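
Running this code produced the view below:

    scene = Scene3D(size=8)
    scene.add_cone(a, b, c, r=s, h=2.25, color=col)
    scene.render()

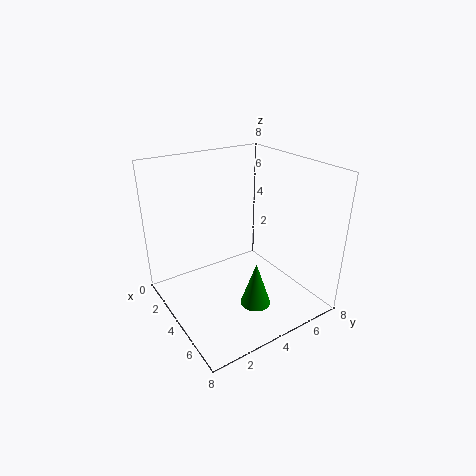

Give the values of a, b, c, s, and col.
a = 6.75, b = 3.25, c = 1.75, s = 0.75, col = 'green'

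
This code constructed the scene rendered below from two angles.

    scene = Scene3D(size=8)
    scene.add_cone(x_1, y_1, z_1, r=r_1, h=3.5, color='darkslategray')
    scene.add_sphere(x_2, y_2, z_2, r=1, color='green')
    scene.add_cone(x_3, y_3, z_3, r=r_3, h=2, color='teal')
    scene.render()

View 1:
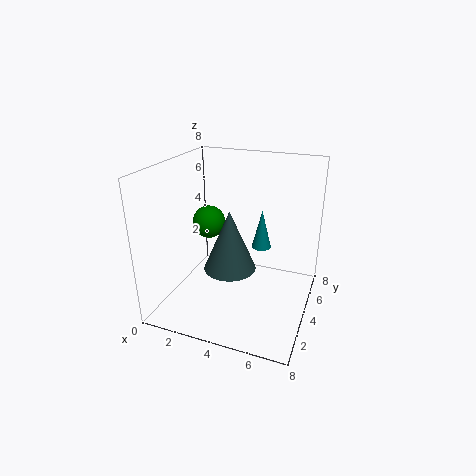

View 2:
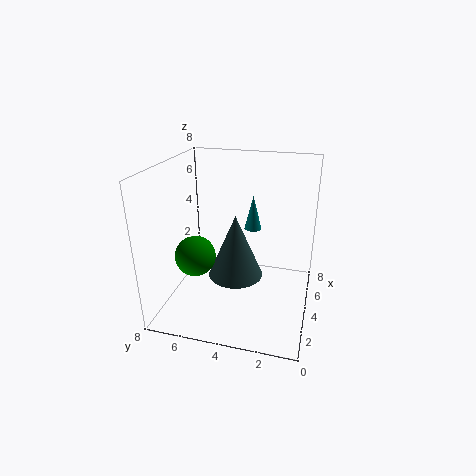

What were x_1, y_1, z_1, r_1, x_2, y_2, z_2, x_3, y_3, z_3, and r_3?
x_1 = 3.5; y_1 = 4; z_1 = 2; r_1 = 1.5; x_2 = 1.5; y_2 = 5.5; z_2 = 4; x_3 = 5.5; y_3 = 3.5; z_3 = 4; r_3 = 0.5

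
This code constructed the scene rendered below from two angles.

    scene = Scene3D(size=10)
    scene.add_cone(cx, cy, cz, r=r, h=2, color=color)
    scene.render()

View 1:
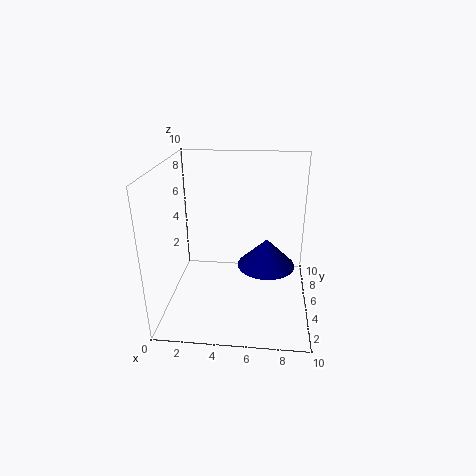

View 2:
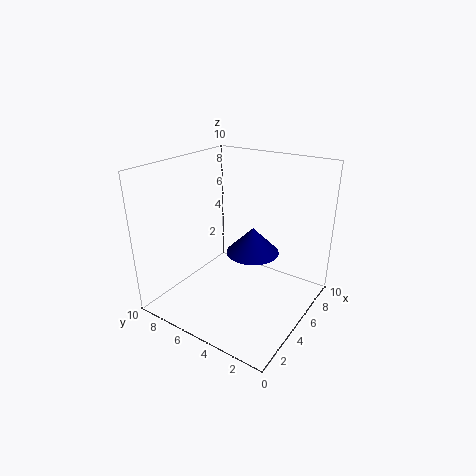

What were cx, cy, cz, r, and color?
cx = 7, cy = 5, cz = 3, r = 2, color = 'navy'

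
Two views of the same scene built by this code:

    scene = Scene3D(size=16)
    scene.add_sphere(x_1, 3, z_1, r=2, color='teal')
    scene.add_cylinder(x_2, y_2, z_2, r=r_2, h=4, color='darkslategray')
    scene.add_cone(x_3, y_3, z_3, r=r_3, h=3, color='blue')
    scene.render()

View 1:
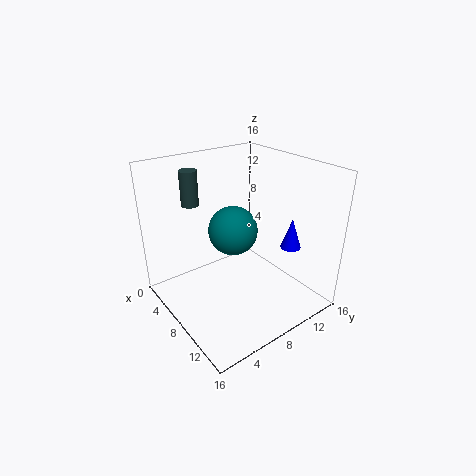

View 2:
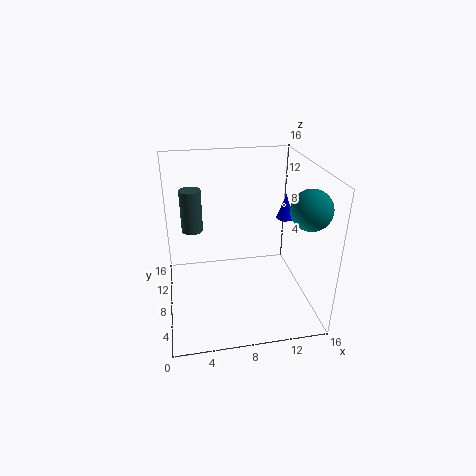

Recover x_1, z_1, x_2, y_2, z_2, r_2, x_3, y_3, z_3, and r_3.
x_1 = 14, z_1 = 13, x_2 = 3, y_2 = 5, z_2 = 11, r_2 = 1, x_3 = 14, y_3 = 10, z_3 = 9, r_3 = 1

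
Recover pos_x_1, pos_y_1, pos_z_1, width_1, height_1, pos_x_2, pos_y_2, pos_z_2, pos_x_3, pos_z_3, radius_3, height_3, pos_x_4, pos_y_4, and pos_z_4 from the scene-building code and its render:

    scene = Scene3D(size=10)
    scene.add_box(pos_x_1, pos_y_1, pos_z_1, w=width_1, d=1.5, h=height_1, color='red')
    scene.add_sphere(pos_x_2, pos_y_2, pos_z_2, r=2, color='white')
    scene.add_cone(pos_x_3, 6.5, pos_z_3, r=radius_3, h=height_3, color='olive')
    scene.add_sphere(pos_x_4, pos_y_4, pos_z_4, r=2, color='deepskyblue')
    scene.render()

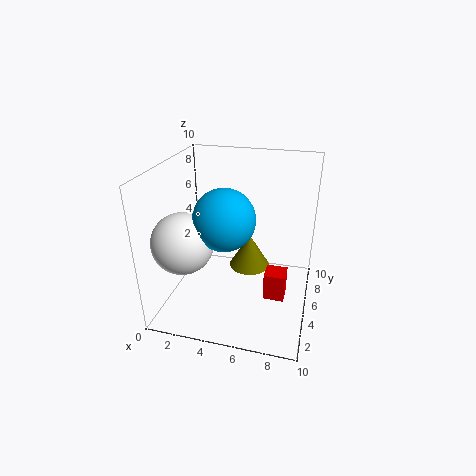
pos_x_1 = 7; pos_y_1 = 4.5; pos_z_1 = 0.5; width_1 = 1.5; height_1 = 2; pos_x_2 = 2; pos_y_2 = 2.5; pos_z_2 = 5.5; pos_x_3 = 5.5; pos_z_3 = 2; radius_3 = 1.5; height_3 = 2.5; pos_x_4 = 4.5; pos_y_4 = 3.5; pos_z_4 = 7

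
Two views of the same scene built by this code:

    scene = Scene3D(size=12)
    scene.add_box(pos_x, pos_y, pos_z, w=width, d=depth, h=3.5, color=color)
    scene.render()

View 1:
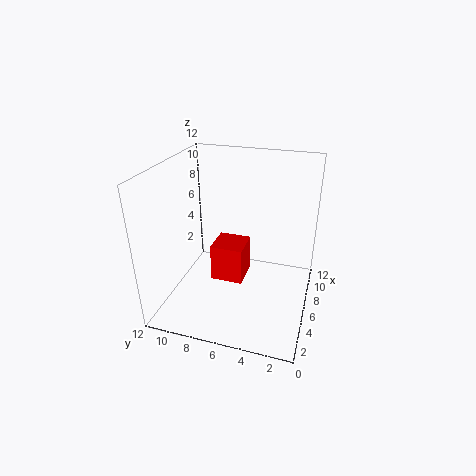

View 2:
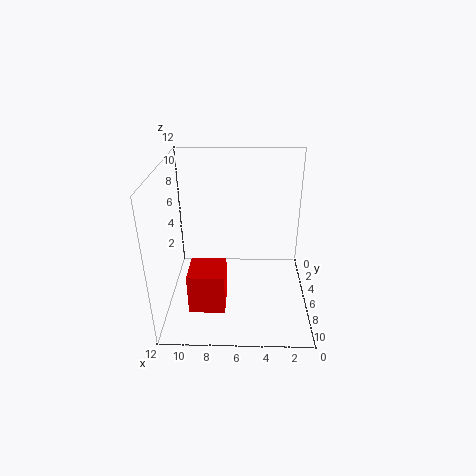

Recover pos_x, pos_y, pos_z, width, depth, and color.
pos_x = 7, pos_y = 6, pos_z = 0.5, width = 3, depth = 3, color = 'red'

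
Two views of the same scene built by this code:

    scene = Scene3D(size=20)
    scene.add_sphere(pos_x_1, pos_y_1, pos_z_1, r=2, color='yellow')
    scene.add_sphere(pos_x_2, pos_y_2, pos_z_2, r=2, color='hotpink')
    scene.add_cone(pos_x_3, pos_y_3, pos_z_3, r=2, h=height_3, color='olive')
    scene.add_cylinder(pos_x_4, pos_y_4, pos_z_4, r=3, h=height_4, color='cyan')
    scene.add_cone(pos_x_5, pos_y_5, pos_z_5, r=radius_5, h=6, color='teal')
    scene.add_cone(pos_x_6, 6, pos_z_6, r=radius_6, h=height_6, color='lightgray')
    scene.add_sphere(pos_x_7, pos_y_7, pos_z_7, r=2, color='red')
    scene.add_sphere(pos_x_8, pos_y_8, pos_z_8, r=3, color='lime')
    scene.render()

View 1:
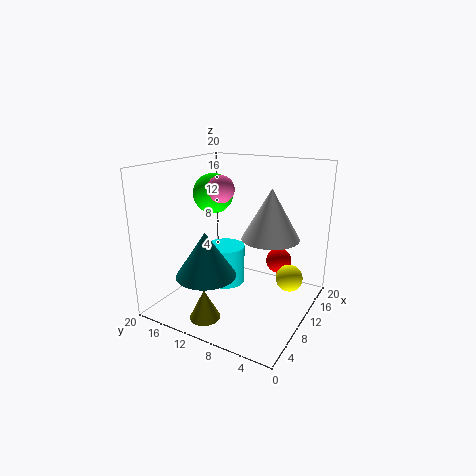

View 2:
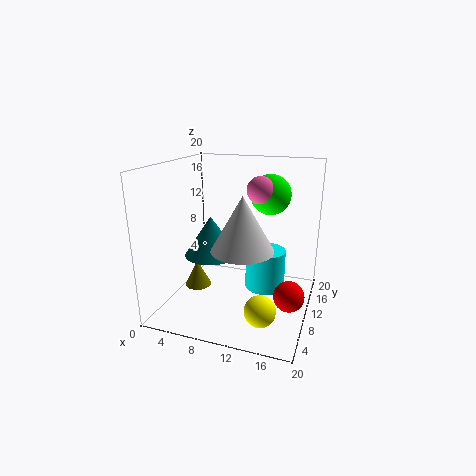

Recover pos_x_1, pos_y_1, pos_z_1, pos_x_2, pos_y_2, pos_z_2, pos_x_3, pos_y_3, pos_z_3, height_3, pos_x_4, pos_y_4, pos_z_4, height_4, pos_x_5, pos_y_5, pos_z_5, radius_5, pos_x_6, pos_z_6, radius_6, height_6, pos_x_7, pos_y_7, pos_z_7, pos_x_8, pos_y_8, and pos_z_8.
pos_x_1 = 15, pos_y_1 = 4, pos_z_1 = 3, pos_x_2 = 12, pos_y_2 = 14, pos_z_2 = 16, pos_x_3 = 3, pos_y_3 = 11, pos_z_3 = 1, height_3 = 4, pos_x_4 = 13, pos_y_4 = 14, pos_z_4 = 1, height_4 = 6, pos_x_5 = 5, pos_y_5 = 12, pos_z_5 = 6, radius_5 = 4, pos_x_6 = 12, pos_z_6 = 10, radius_6 = 4, height_6 = 7, pos_x_7 = 18, pos_y_7 = 7, pos_z_7 = 4, pos_x_8 = 13, pos_y_8 = 16, pos_z_8 = 15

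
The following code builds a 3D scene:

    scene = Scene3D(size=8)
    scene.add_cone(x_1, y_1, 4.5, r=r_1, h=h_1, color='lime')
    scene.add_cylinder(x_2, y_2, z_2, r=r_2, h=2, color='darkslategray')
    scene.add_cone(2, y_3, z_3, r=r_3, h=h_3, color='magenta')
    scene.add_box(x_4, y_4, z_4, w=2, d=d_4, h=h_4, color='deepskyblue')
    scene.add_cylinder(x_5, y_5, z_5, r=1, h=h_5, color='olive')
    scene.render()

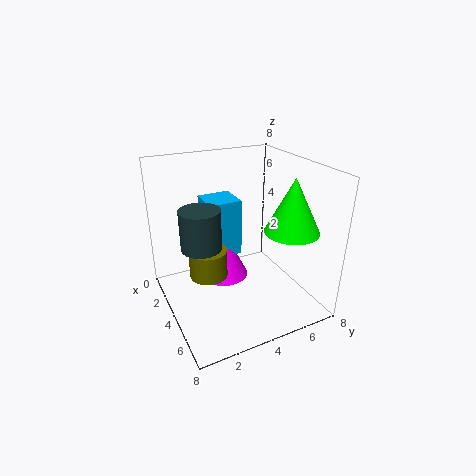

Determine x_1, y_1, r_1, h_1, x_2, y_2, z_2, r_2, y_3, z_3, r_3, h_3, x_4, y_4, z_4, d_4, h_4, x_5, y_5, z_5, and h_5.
x_1 = 5.5, y_1 = 6.5, r_1 = 1.5, h_1 = 3, x_2 = 5, y_2 = 1.5, z_2 = 4.5, r_2 = 1, y_3 = 4, z_3 = 0.5, r_3 = 1.5, h_3 = 3, x_4 = 0.5, y_4 = 3, z_4 = 2, d_4 = 2, h_4 = 3.5, x_5 = 4.5, y_5 = 2, z_5 = 2.5, h_5 = 1.5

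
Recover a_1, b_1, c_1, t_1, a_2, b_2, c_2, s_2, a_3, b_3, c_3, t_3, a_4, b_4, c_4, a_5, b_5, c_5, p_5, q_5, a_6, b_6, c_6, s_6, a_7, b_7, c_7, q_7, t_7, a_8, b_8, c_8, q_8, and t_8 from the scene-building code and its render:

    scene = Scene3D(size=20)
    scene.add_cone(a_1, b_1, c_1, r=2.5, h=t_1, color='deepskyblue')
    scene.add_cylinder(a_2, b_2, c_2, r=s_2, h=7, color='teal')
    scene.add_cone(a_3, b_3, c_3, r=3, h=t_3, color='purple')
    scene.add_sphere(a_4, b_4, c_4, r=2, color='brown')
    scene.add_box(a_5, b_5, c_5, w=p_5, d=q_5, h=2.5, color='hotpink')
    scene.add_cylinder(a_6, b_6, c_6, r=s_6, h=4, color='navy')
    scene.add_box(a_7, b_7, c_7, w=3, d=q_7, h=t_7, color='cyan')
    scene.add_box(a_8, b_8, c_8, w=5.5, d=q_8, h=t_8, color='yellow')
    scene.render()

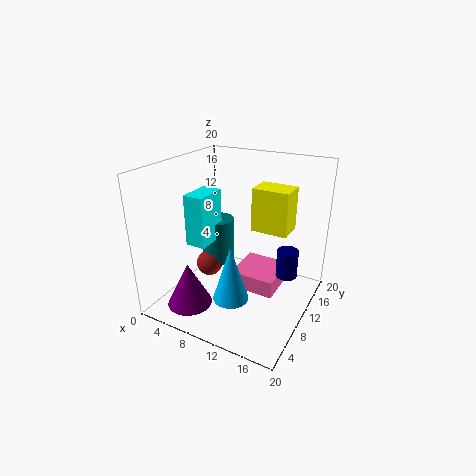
a_1 = 10.5
b_1 = 7
c_1 = 2
t_1 = 8
a_2 = 4.5
b_2 = 13.5
c_2 = 3.5
s_2 = 2.5
a_3 = 6
b_3 = 3.5
c_3 = 2
t_3 = 6
a_4 = 4
b_4 = 11.5
c_4 = 3.5
a_5 = 9
b_5 = 9.5
c_5 = 2
p_5 = 6.5
q_5 = 6.5
a_6 = 16.5
b_6 = 12.5
c_6 = 4.5
s_6 = 1.5
a_7 = 2.5
b_7 = 8
c_7 = 8
q_7 = 5
t_7 = 7.5
a_8 = 10
b_8 = 14
c_8 = 9.5
q_8 = 4
t_8 = 6.5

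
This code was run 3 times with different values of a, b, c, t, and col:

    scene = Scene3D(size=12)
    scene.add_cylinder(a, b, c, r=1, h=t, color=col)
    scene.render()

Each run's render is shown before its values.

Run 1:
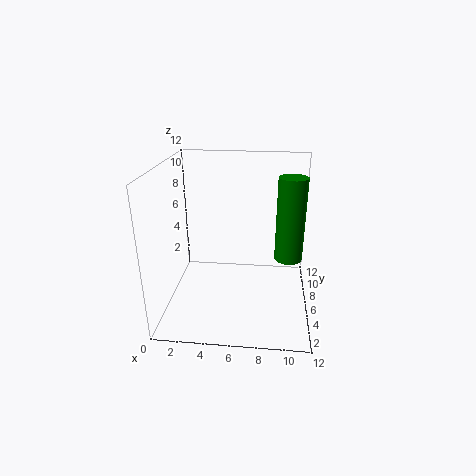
a = 10, b = 3, c = 6, t = 6, col = 'green'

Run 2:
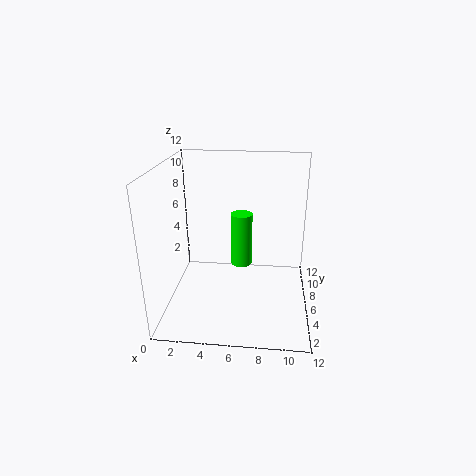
a = 6, b = 9, c = 2, t = 5, col = 'lime'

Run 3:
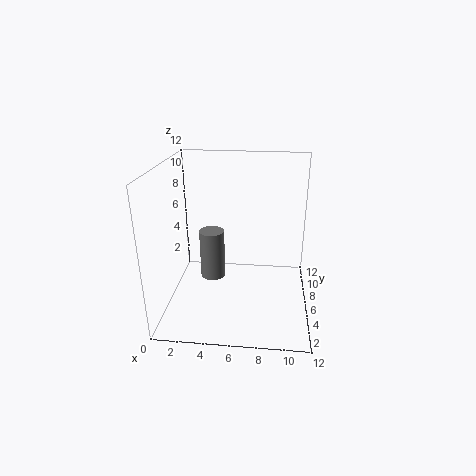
a = 4, b = 5, c = 3, t = 4, col = 'gray'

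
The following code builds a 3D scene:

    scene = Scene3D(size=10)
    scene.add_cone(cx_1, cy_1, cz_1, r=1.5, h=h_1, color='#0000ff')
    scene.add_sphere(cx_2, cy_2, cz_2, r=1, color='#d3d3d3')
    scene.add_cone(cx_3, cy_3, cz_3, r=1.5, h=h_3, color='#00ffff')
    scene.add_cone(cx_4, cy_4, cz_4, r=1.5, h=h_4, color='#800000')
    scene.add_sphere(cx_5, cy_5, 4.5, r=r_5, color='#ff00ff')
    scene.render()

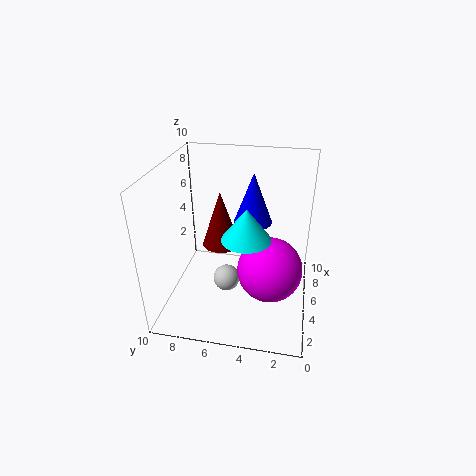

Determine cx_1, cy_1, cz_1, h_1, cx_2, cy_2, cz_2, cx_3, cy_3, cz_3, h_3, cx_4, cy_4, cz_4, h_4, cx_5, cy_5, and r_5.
cx_1 = 8.5
cy_1 = 4.5
cz_1 = 4.5
h_1 = 4
cx_2 = 5.5
cy_2 = 6
cz_2 = 1
cx_3 = 2.5
cy_3 = 4
cz_3 = 6.5
h_3 = 2
cx_4 = 8
cy_4 = 7
cz_4 = 2.5
h_4 = 4.5
cx_5 = 2.5
cy_5 = 2.5
r_5 = 2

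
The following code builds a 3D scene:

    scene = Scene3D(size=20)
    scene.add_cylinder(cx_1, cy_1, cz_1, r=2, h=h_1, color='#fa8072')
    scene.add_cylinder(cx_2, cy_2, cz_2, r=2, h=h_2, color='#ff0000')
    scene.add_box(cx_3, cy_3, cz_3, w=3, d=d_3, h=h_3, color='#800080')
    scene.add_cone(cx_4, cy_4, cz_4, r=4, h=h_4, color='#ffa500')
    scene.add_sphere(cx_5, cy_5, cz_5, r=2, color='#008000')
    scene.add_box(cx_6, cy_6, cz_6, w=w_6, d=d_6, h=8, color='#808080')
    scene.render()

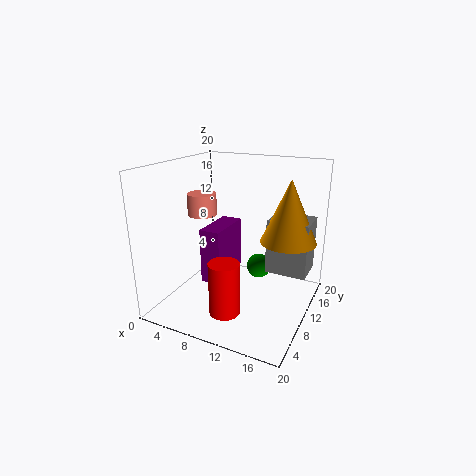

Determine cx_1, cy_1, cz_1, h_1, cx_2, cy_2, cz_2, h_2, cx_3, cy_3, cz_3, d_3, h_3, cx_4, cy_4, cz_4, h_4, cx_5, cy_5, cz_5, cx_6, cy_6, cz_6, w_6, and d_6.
cx_1 = 5, cy_1 = 9, cz_1 = 13, h_1 = 3, cx_2 = 11, cy_2 = 4, cz_2 = 2, h_2 = 7, cx_3 = 5, cy_3 = 8, cz_3 = 3, d_3 = 7, h_3 = 8, cx_4 = 16, cy_4 = 14, cz_4 = 9, h_4 = 9, cx_5 = 10, cy_5 = 18, cz_5 = 2, cx_6 = 13, cy_6 = 13, cz_6 = 4, w_6 = 6, d_6 = 5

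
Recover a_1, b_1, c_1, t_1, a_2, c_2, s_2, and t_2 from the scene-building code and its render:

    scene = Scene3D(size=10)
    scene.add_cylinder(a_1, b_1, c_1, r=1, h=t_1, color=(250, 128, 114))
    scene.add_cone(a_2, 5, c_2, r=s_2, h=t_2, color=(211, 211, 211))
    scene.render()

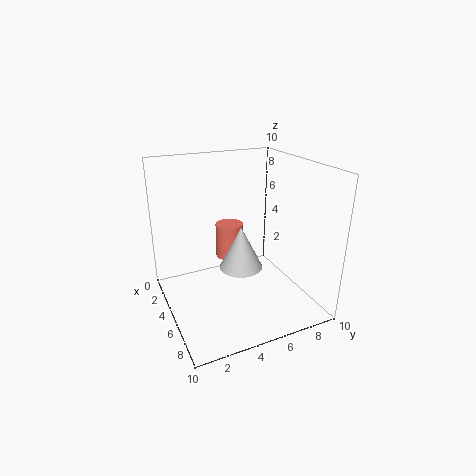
a_1 = 3.5
b_1 = 5
c_1 = 3
t_1 = 2.5
a_2 = 5.5
c_2 = 3
s_2 = 1.5
t_2 = 3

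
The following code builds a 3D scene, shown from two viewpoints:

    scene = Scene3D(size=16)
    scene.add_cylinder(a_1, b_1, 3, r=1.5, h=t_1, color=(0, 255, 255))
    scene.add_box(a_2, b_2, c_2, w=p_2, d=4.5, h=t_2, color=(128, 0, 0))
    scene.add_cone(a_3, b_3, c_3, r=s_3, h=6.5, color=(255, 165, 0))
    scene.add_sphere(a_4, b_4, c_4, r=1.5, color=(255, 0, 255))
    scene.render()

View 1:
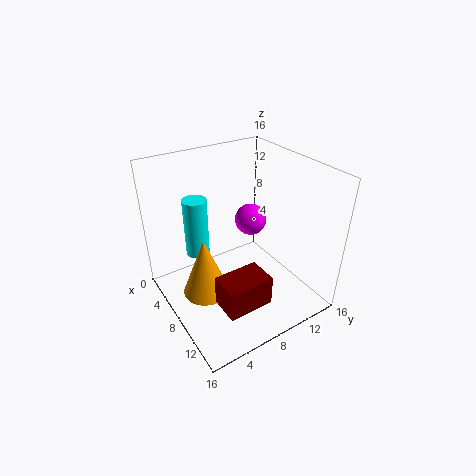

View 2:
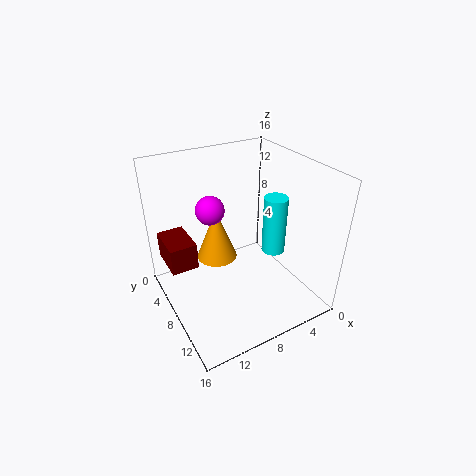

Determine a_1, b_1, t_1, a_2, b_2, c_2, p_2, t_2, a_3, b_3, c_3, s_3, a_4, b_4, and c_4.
a_1 = 1.5; b_1 = 6; t_1 = 7.5; a_2 = 12.5; b_2 = 2.5; c_2 = 5; p_2 = 3; t_2 = 3; a_3 = 8.5; b_3 = 3.5; c_3 = 3; s_3 = 2.5; a_4 = 11; b_4 = 7.5; c_4 = 12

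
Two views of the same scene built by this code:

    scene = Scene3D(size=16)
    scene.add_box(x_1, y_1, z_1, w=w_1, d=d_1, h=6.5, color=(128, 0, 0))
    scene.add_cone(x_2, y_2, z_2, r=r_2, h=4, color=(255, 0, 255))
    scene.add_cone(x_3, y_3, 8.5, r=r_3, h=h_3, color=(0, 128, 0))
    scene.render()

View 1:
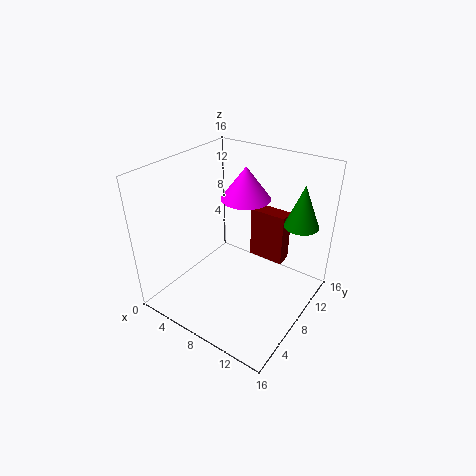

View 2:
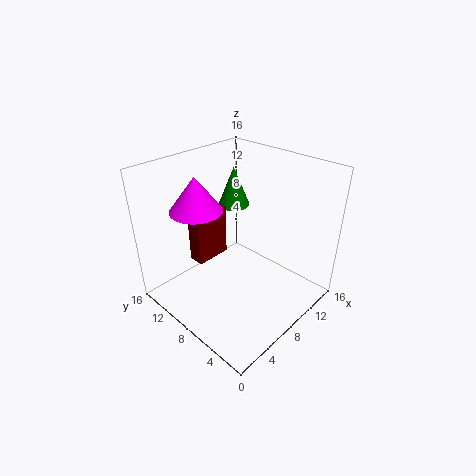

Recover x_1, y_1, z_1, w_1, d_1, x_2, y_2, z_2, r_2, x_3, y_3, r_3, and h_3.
x_1 = 6.5
y_1 = 13
z_1 = 2.5
w_1 = 4.5
d_1 = 2
x_2 = 6
y_2 = 12.5
z_2 = 10.5
r_2 = 3
x_3 = 13
y_3 = 13.5
r_3 = 2
h_3 = 5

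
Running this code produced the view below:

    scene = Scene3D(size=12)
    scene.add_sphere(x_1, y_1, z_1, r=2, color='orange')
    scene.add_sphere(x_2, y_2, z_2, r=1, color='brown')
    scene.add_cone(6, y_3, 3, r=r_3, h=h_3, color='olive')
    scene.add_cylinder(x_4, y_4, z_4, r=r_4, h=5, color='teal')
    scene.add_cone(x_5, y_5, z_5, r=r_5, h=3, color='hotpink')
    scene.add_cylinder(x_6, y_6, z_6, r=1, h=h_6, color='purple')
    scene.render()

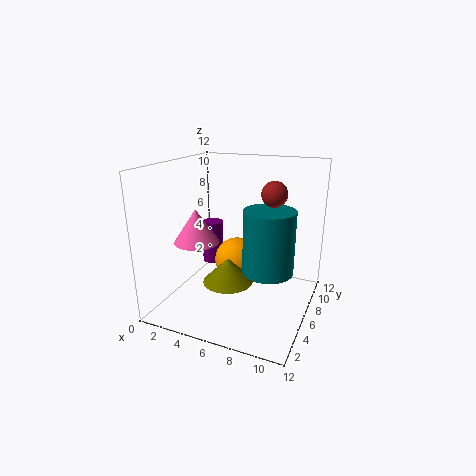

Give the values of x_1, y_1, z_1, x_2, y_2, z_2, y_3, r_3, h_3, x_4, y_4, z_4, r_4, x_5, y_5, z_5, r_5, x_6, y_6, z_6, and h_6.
x_1 = 5; y_1 = 8; z_1 = 3; x_2 = 9; y_2 = 6; z_2 = 10; y_3 = 4; r_3 = 2; h_3 = 2; x_4 = 9; y_4 = 5; z_4 = 4; r_4 = 2; x_5 = 2; y_5 = 6; z_5 = 5; r_5 = 2; x_6 = 2; y_6 = 9; z_6 = 2; h_6 = 4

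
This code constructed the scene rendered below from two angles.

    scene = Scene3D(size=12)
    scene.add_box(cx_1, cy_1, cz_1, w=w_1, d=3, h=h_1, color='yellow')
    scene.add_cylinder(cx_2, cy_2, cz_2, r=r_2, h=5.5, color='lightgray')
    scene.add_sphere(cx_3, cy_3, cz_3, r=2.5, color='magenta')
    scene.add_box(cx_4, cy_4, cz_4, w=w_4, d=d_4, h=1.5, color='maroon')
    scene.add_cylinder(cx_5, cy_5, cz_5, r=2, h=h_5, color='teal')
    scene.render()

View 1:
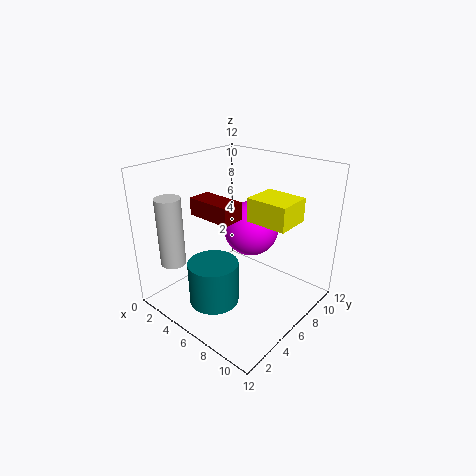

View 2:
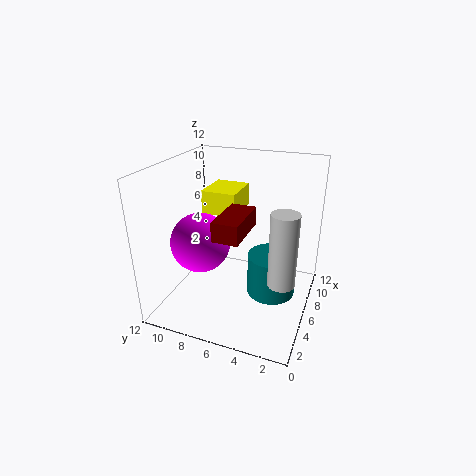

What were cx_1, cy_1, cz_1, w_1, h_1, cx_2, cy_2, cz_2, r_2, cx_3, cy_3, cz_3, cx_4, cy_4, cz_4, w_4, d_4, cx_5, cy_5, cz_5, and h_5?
cx_1 = 6.5; cy_1 = 6.5; cz_1 = 7.5; w_1 = 3.5; h_1 = 2; cx_2 = 3; cy_2 = 1.5; cz_2 = 4.5; r_2 = 1; cx_3 = 5; cy_3 = 9; cz_3 = 5.5; cx_4 = 2; cy_4 = 4.5; cz_4 = 7.5; w_4 = 4; d_4 = 2; cx_5 = 6; cy_5 = 3; cz_5 = 1.5; h_5 = 3.5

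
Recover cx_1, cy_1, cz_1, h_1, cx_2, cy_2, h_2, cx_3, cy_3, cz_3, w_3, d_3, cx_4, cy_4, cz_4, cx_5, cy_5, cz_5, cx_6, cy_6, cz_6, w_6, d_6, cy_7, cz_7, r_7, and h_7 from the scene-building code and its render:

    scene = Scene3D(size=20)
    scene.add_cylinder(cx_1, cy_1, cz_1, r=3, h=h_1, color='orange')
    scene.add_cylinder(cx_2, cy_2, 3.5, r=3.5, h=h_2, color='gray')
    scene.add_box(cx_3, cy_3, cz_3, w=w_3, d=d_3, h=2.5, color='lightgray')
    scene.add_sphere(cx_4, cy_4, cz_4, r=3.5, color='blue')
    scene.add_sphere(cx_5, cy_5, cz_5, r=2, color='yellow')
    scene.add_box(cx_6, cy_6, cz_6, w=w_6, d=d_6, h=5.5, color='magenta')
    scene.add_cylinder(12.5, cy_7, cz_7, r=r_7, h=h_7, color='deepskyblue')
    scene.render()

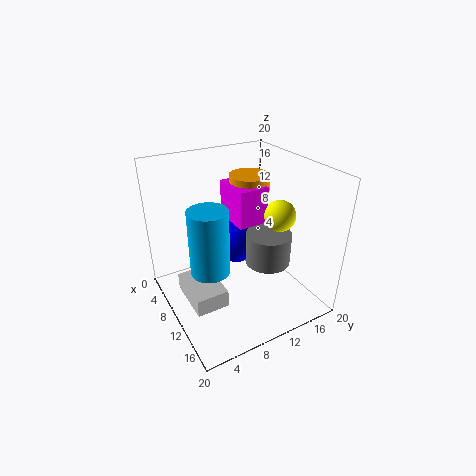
cx_1 = 5.5; cy_1 = 14.5; cz_1 = 13.5; h_1 = 3.5; cx_2 = 9; cy_2 = 16; h_2 = 5; cx_3 = 6.5; cy_3 = 2; cz_3 = 2; w_3 = 7; d_3 = 4.5; cx_4 = 3.5; cy_4 = 13.5; cz_4 = 5; cx_5 = 14.5; cy_5 = 13.5; cz_5 = 14.5; cx_6 = 3; cy_6 = 11; cz_6 = 10.5; w_6 = 6; d_6 = 4.5; cy_7 = 4.5; cz_7 = 8; r_7 = 2.5; h_7 = 8.5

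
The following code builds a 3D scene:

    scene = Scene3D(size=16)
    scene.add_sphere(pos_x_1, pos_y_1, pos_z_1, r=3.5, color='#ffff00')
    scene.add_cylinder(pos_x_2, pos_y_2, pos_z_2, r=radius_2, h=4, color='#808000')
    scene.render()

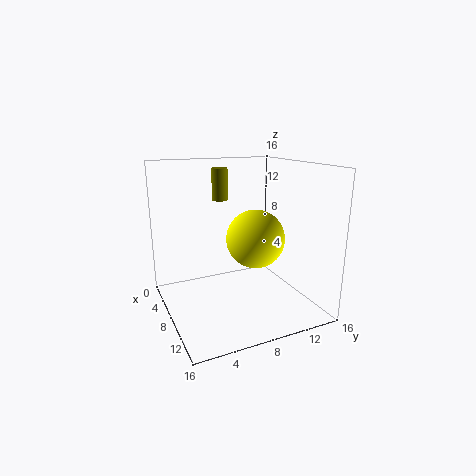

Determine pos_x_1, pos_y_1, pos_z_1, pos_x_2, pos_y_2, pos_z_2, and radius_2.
pos_x_1 = 6.5, pos_y_1 = 11, pos_z_1 = 7, pos_x_2 = 1.5, pos_y_2 = 8.5, pos_z_2 = 11, radius_2 = 1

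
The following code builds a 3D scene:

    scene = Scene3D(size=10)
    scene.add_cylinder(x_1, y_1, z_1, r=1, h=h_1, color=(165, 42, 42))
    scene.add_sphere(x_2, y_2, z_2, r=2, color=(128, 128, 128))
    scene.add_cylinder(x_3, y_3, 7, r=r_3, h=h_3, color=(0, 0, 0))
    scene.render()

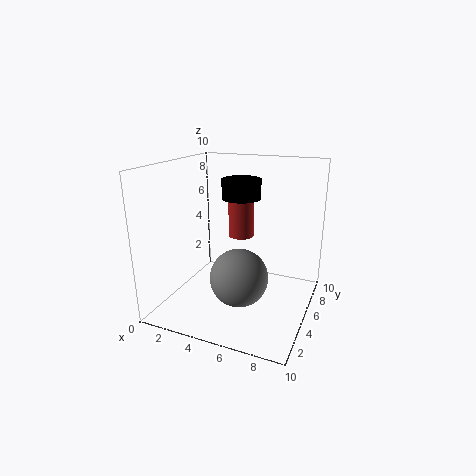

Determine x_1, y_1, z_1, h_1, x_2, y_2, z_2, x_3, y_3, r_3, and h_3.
x_1 = 4
y_1 = 8
z_1 = 4
h_1 = 4
x_2 = 5.5
y_2 = 4
z_2 = 2.5
x_3 = 4
y_3 = 8
r_3 = 1.5
h_3 = 1.5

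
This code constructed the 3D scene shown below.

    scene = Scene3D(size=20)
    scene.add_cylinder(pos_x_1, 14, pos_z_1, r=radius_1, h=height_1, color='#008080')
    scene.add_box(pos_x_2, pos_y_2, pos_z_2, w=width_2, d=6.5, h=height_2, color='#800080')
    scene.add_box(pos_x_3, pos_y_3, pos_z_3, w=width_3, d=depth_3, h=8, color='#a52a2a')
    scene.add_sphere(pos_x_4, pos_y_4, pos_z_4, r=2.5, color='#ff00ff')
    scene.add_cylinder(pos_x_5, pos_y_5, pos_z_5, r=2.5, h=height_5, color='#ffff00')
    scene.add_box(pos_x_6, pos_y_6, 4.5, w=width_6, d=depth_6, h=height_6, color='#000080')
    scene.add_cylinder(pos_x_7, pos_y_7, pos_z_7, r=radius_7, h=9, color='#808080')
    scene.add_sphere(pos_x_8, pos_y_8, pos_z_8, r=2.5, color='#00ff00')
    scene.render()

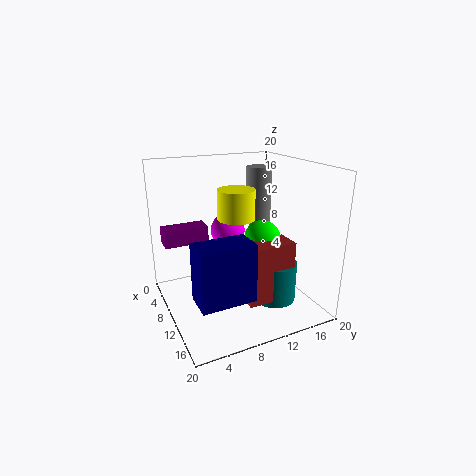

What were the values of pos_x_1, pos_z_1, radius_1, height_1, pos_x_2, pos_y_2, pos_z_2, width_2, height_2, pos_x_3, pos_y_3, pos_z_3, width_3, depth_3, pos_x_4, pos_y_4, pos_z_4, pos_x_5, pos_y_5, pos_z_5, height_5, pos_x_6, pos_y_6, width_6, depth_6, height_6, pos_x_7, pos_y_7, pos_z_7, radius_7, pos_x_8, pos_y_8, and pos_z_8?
pos_x_1 = 13.5
pos_z_1 = 1.5
radius_1 = 3
height_1 = 5.5
pos_x_2 = 2
pos_y_2 = 1
pos_z_2 = 8
width_2 = 3
height_2 = 2.5
pos_x_3 = 12.5
pos_y_3 = 9
pos_z_3 = 2.5
width_3 = 3.5
depth_3 = 6.5
pos_x_4 = 6.5
pos_y_4 = 10
pos_z_4 = 10
pos_x_5 = 10.5
pos_y_5 = 9.5
pos_z_5 = 13
height_5 = 4
pos_x_6 = 13.5
pos_y_6 = 2
width_6 = 4
depth_6 = 7
height_6 = 7.5
pos_x_7 = 4
pos_y_7 = 16.5
pos_z_7 = 9.5
radius_7 = 2
pos_x_8 = 11.5
pos_y_8 = 13
pos_z_8 = 10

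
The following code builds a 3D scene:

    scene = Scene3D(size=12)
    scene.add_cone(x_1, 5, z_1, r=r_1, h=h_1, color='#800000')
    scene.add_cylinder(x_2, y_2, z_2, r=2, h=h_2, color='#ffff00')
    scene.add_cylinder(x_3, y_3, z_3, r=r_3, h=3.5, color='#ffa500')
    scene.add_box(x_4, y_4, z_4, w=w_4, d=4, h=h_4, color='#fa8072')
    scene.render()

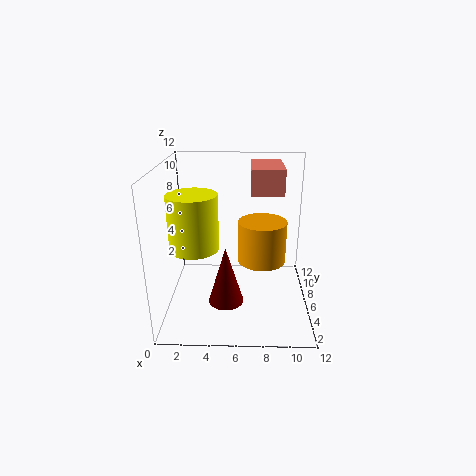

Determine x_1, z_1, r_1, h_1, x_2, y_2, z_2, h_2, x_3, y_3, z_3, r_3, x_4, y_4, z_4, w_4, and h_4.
x_1 = 5, z_1 = 0.5, r_1 = 1.5, h_1 = 5, x_2 = 2.5, y_2 = 5, z_2 = 5.5, h_2 = 4.5, x_3 = 8, y_3 = 6, z_3 = 4, r_3 = 2, x_4 = 7, y_4 = 4.5, z_4 = 10, w_4 = 2.5, h_4 = 2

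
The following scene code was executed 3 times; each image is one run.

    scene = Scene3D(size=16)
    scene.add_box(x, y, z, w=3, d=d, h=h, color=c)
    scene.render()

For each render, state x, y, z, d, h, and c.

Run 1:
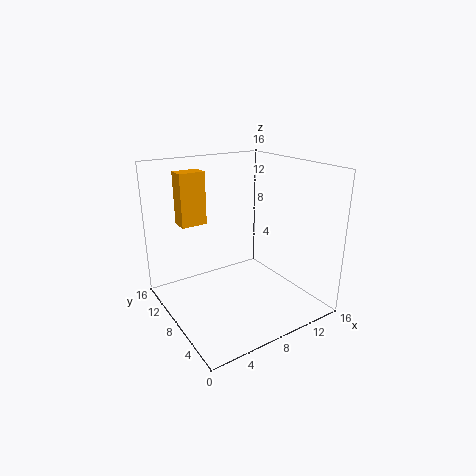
x = 3, y = 11.5, z = 9, d = 2, h = 6, c = 'orange'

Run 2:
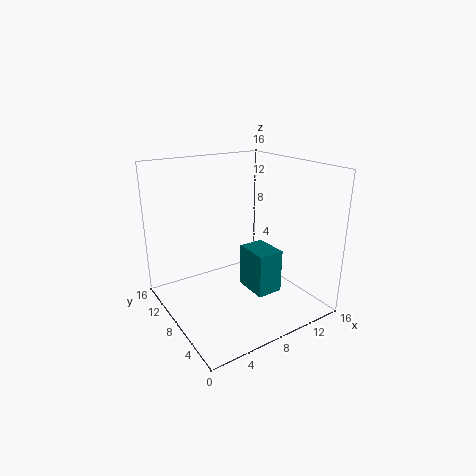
x = 9, y = 5, z = 1.5, d = 4, h = 5, c = 'teal'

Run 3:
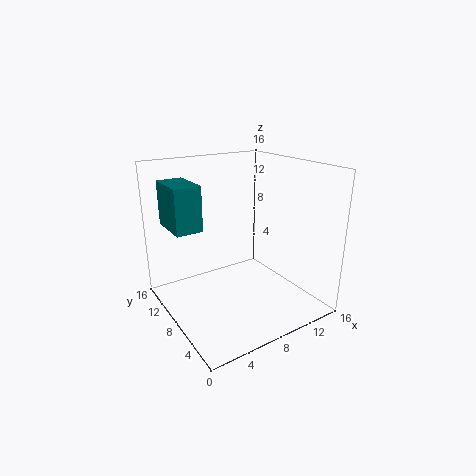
x = 1.5, y = 9.5, z = 9, d = 5, h = 5, c = 'teal'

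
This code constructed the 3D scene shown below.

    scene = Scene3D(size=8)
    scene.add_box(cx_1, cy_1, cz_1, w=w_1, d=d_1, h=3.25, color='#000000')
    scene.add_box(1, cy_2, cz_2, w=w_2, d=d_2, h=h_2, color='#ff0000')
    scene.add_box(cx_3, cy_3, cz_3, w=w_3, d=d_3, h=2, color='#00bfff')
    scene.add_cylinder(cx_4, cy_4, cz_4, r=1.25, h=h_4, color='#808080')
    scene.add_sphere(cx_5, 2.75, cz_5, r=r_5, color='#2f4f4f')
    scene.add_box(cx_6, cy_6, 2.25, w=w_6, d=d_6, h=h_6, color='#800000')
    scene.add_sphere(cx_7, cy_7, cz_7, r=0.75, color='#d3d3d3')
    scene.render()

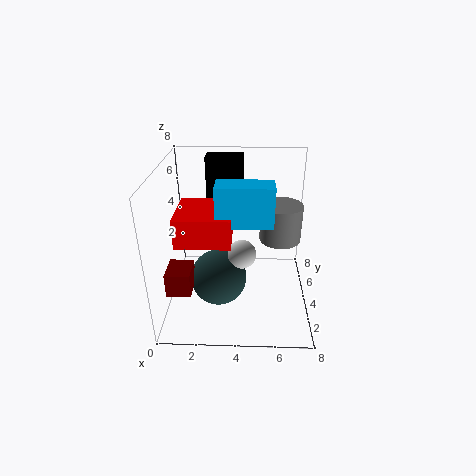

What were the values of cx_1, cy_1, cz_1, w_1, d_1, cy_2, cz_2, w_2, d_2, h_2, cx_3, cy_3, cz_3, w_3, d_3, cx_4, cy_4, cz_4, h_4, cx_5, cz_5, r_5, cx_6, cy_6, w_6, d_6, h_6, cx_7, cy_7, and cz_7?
cx_1 = 2; cy_1 = 6.5; cz_1 = 4.5; w_1 = 2.25; d_1 = 1.25; cy_2 = 1.5; cz_2 = 4.75; w_2 = 2.75; d_2 = 2.75; h_2 = 1.5; cx_3 = 3; cy_3 = 1.75; cz_3 = 5.75; w_3 = 2.75; d_3 = 1.25; cx_4 = 6.5; cy_4 = 5.75; cz_4 = 3; h_4 = 2.25; cx_5 = 3; cz_5 = 2.25; r_5 = 1.5; cx_6 = 0.5; cy_6 = 1; w_6 = 1.25; d_6 = 1.5; h_6 = 1.25; cx_7 = 4.25; cy_7 = 2.75; cz_7 = 3.75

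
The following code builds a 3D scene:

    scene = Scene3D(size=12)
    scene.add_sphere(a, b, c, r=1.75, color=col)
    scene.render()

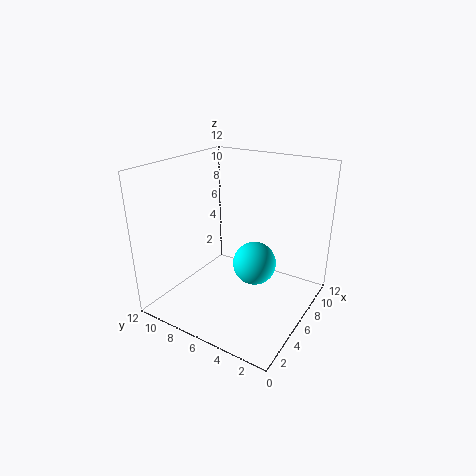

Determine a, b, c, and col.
a = 5.75
b = 4.25
c = 4.25
col = 'cyan'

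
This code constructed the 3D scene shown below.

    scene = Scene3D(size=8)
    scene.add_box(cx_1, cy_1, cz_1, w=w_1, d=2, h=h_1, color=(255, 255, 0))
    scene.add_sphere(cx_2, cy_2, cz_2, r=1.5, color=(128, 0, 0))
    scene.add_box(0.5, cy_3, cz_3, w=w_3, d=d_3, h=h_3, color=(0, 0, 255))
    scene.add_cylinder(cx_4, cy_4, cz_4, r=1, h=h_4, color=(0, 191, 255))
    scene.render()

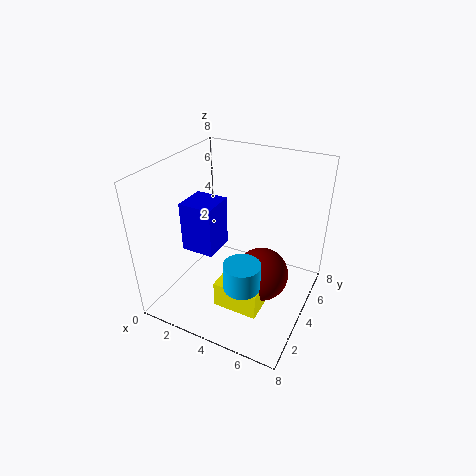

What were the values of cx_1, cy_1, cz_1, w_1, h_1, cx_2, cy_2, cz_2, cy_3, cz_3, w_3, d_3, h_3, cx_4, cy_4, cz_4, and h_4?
cx_1 = 3.5; cy_1 = 2; cz_1 = 0.5; w_1 = 2.5; h_1 = 1.5; cx_2 = 5.5; cy_2 = 4; cz_2 = 2; cy_3 = 3.5; cz_3 = 2.5; w_3 = 2; d_3 = 2; h_3 = 3; cx_4 = 5; cy_4 = 2.5; cz_4 = 2; h_4 = 1.5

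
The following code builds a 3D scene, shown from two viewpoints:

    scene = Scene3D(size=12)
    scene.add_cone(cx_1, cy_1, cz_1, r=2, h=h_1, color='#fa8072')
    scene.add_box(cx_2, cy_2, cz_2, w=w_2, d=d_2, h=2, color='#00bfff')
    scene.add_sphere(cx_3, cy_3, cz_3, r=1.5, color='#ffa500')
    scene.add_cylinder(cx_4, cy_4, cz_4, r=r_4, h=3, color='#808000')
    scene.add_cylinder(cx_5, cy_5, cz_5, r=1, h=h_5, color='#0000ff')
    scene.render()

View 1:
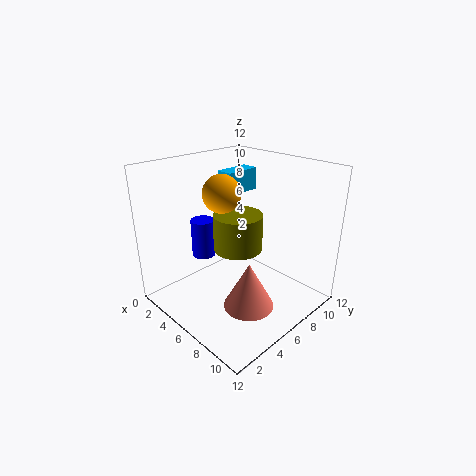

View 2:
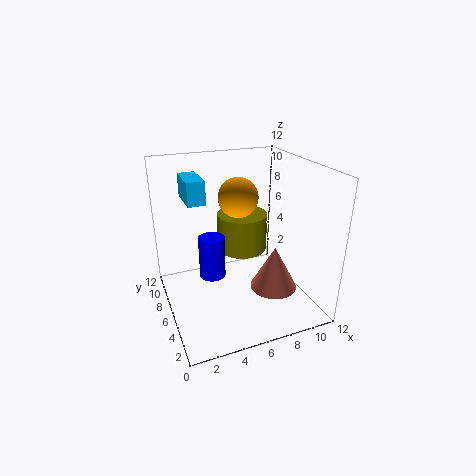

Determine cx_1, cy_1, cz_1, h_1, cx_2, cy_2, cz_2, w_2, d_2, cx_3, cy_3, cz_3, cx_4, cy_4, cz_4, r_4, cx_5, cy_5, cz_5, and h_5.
cx_1 = 8.75; cy_1 = 4.5; cz_1 = 1.5; h_1 = 3.75; cx_2 = 2.25; cy_2 = 7.25; cz_2 = 8.75; w_2 = 1.5; d_2 = 3.25; cx_3 = 5.5; cy_3 = 4.75; cz_3 = 10; cx_4 = 6.25; cy_4 = 5.75; cz_4 = 5.25; r_4 = 2; cx_5 = 3.25; cy_5 = 4.5; cz_5 = 4; h_5 = 3.25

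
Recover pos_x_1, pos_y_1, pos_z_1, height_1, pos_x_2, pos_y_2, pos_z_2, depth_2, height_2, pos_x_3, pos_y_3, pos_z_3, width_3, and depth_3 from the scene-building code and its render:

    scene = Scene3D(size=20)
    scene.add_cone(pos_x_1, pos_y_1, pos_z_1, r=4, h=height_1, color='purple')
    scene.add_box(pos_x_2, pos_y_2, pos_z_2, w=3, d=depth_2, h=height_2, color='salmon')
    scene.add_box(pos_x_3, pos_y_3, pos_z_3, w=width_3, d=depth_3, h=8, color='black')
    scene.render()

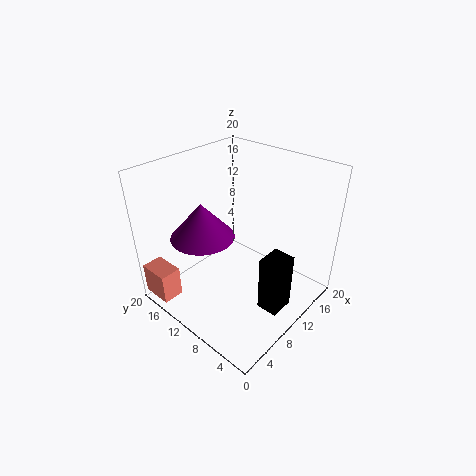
pos_x_1 = 4.5
pos_y_1 = 11
pos_z_1 = 12.5
height_1 = 4.5
pos_x_2 = 0.5
pos_y_2 = 15.5
pos_z_2 = 1
depth_2 = 4.5
height_2 = 4.5
pos_x_3 = 8.5
pos_y_3 = 2
pos_z_3 = 1.5
width_3 = 3.5
depth_3 = 3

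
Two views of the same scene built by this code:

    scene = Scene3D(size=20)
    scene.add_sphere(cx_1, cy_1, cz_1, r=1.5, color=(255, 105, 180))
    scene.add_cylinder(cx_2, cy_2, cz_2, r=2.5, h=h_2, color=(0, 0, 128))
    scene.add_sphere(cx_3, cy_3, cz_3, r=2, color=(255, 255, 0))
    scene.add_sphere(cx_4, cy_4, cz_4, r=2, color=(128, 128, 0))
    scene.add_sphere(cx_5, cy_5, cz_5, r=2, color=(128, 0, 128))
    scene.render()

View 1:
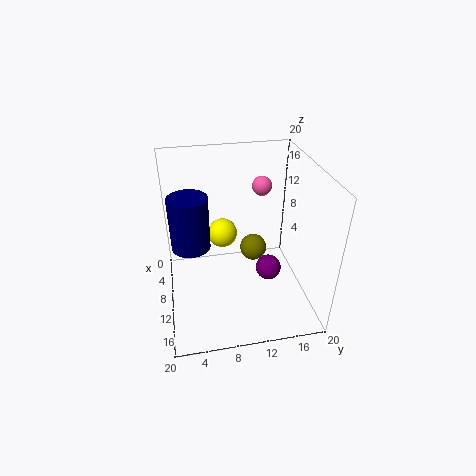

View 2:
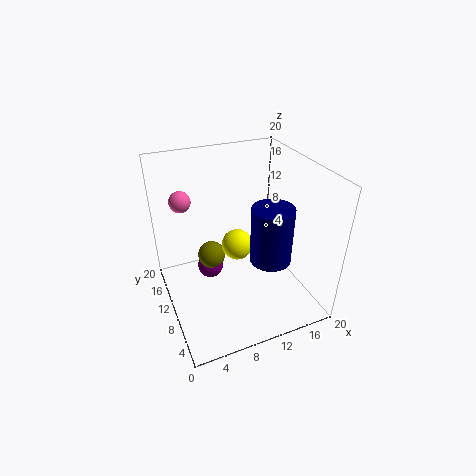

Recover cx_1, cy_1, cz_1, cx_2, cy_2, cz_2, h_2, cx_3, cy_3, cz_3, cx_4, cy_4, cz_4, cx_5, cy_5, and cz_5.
cx_1 = 3.5, cy_1 = 15, cz_1 = 14.5, cx_2 = 11.5, cy_2 = 3.5, cz_2 = 10.5, h_2 = 7, cx_3 = 9, cy_3 = 8, cz_3 = 10.5, cx_4 = 7, cy_4 = 13, cz_4 = 6, cx_5 = 7.5, cy_5 = 15.5, cz_5 = 2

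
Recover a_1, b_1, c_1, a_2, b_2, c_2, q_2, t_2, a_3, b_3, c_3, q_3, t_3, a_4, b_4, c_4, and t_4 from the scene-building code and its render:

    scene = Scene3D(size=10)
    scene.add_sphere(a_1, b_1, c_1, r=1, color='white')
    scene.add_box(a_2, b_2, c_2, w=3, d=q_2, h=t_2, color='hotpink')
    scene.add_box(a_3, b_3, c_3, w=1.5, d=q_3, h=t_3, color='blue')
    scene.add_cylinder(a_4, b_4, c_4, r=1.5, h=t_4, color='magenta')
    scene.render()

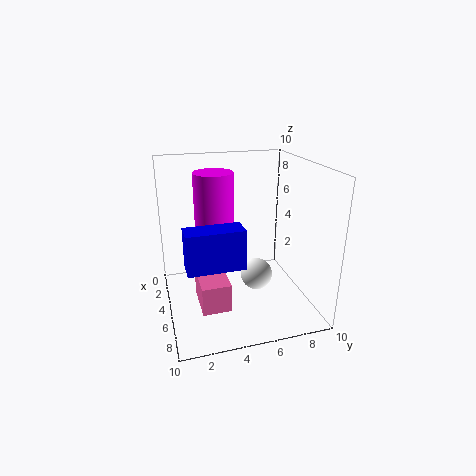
a_1 = 7.5, b_1 = 5.5, c_1 = 3.5, a_2 = 4, b_2 = 2, c_2 = 0.5, q_2 = 2, t_2 = 2, a_3 = 7, b_3 = 1, c_3 = 4.5, q_3 = 3.5, t_3 = 2.5, a_4 = 2, b_4 = 4, c_4 = 4.5, t_4 = 4.5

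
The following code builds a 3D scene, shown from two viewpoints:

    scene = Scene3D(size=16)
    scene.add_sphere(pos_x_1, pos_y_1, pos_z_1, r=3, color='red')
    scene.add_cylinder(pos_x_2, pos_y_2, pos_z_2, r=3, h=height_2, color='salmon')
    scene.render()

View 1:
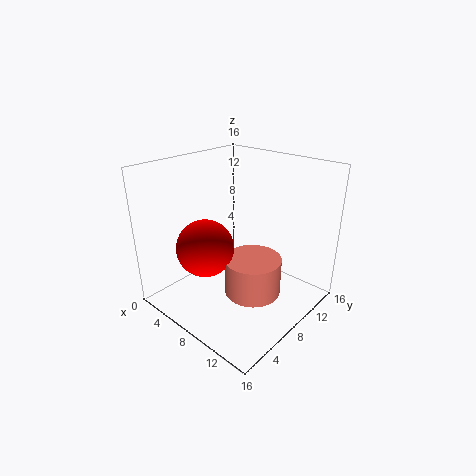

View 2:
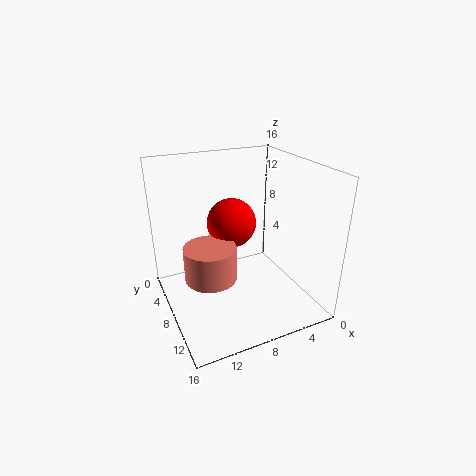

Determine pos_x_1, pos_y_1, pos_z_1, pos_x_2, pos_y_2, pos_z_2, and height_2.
pos_x_1 = 7, pos_y_1 = 4, pos_z_1 = 8, pos_x_2 = 11, pos_y_2 = 7, pos_z_2 = 3, height_2 = 4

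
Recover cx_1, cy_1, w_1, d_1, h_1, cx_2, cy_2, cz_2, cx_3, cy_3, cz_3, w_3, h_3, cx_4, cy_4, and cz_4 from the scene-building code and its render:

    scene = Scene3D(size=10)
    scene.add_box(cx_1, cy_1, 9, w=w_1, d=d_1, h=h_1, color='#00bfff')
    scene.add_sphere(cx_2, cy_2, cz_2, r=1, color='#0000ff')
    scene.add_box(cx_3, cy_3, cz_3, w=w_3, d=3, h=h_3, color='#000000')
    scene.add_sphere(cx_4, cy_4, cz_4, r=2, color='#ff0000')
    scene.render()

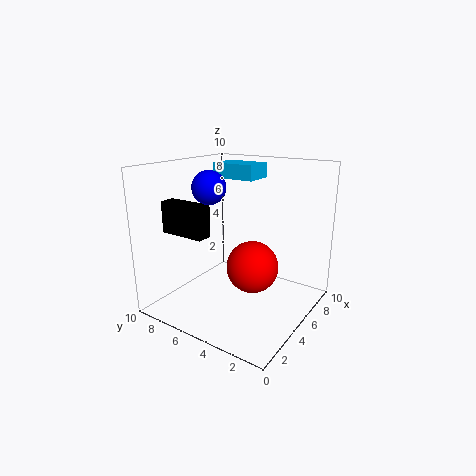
cx_1 = 5; cy_1 = 4; w_1 = 2; d_1 = 3; h_1 = 1; cx_2 = 2; cy_2 = 5; cz_2 = 9; cx_3 = 1; cy_3 = 5; cz_3 = 6; w_3 = 1; h_3 = 2; cx_4 = 7; cy_4 = 5; cz_4 = 2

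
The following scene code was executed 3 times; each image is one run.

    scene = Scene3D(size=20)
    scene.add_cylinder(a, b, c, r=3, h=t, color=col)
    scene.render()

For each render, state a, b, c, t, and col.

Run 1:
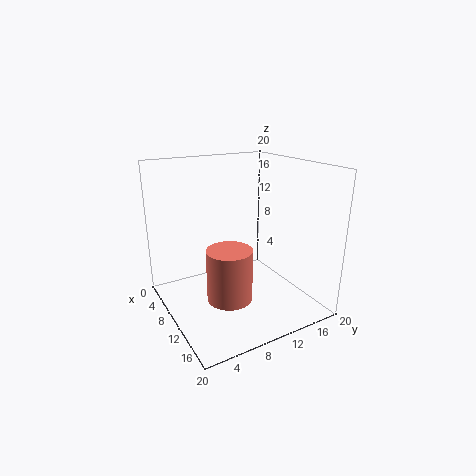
a = 13; b = 7; c = 3; t = 7; col = 'salmon'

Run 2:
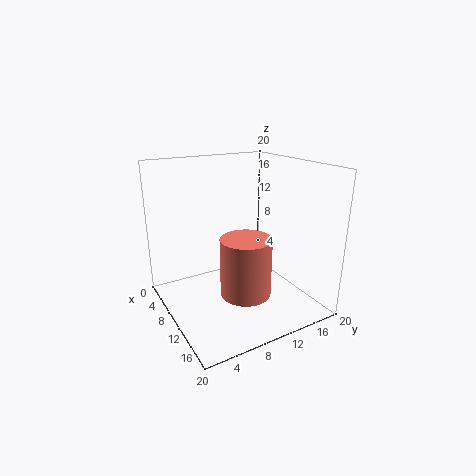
a = 17; b = 7; c = 6; t = 7; col = 'salmon'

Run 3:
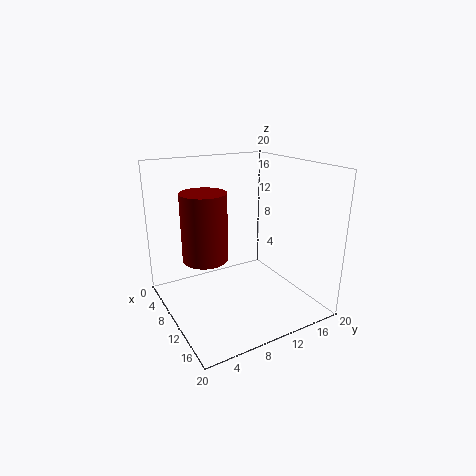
a = 10; b = 5; c = 8; t = 9; col = 'maroon'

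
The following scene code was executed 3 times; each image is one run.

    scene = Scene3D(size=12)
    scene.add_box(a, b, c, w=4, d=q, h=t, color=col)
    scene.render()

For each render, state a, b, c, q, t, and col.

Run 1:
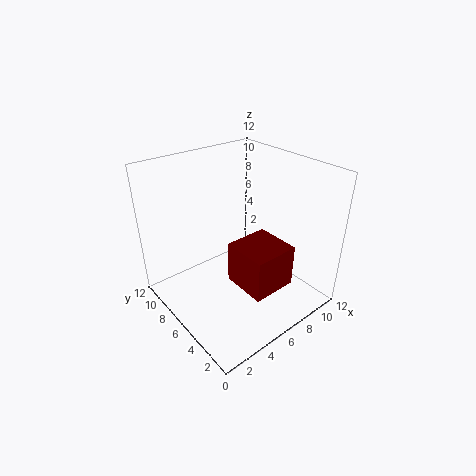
a = 5.5; b = 2.75; c = 1.5; q = 4; t = 3.75; col = 'maroon'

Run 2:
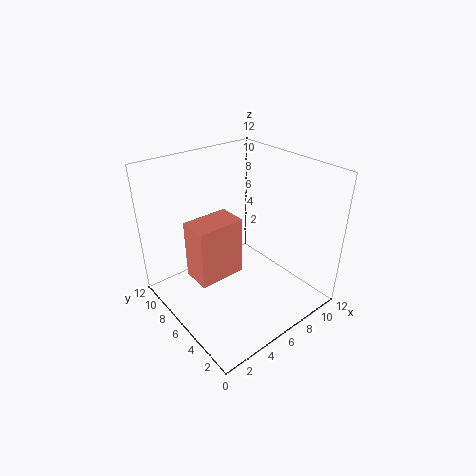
a = 2.25; b = 5.75; c = 2.75; q = 2.5; t = 5; col = 'salmon'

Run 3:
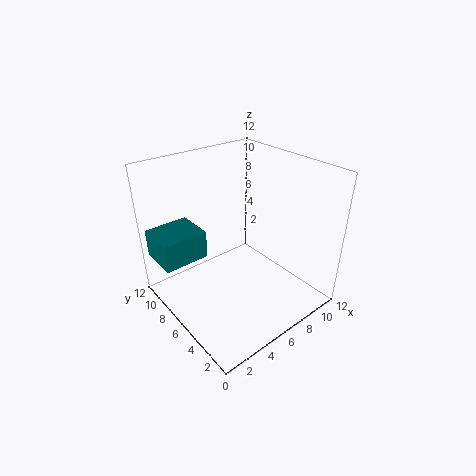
a = 0.5; b = 8.5; c = 3.5; q = 3.5; t = 2.5; col = 'teal'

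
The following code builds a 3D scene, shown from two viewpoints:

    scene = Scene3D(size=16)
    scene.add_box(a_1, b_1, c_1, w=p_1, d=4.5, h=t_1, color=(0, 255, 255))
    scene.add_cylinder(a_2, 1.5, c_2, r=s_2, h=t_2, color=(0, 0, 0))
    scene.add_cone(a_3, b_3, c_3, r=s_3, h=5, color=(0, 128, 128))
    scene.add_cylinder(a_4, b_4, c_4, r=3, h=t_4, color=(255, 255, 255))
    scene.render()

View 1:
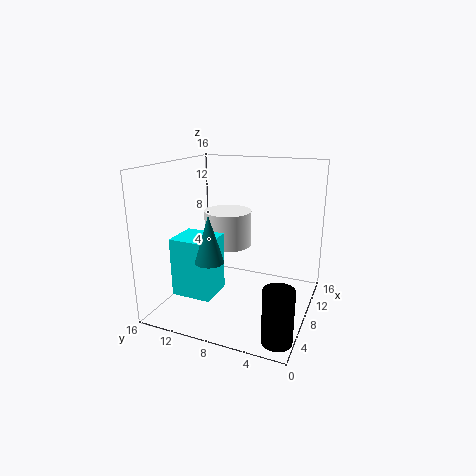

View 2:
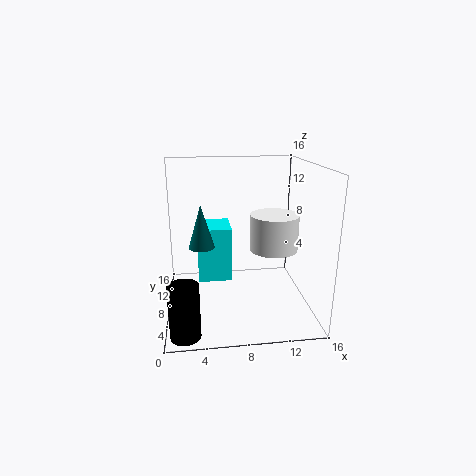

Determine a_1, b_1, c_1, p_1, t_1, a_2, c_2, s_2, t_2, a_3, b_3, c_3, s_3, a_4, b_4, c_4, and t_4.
a_1 = 3.5, b_1 = 9.5, c_1 = 2, p_1 = 4, t_1 = 6.5, a_2 = 2, c_2 = 0.5, s_2 = 1.5, t_2 = 5.5, a_3 = 4, b_3 = 9.5, c_3 = 6.5, s_3 = 1.5, a_4 = 13, b_4 = 11.5, c_4 = 5, t_4 = 4.5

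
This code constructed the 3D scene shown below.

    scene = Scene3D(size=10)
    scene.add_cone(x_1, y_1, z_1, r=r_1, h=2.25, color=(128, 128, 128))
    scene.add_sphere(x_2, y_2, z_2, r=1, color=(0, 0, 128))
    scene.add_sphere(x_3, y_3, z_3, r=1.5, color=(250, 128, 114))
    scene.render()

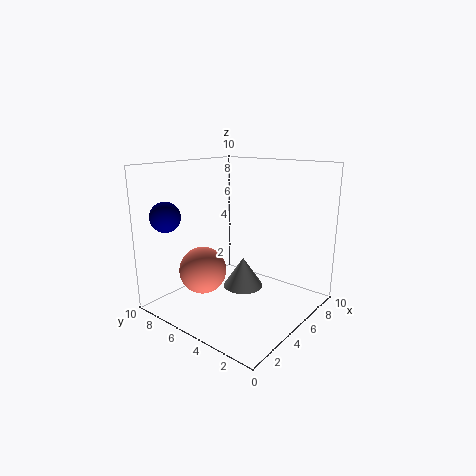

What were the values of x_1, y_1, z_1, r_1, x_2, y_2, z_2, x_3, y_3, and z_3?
x_1 = 6.25
y_1 = 5.5
z_1 = 0.75
r_1 = 1.5
x_2 = 1.25
y_2 = 8
z_2 = 6.75
x_3 = 2
y_3 = 5.5
z_3 = 3.5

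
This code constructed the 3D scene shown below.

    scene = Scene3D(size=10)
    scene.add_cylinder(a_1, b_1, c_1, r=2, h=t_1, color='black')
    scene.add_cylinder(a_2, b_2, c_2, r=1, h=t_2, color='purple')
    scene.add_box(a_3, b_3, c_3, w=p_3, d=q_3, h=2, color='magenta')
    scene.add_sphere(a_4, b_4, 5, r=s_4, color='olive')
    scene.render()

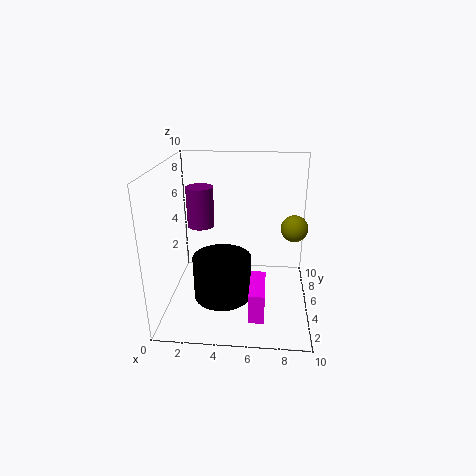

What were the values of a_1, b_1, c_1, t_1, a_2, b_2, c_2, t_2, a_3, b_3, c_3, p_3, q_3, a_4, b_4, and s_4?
a_1 = 4
b_1 = 4
c_1 = 1
t_1 = 3
a_2 = 2
b_2 = 7
c_2 = 5
t_2 = 3
a_3 = 6
b_3 = 1
c_3 = 1
p_3 = 1
q_3 = 3
a_4 = 9
b_4 = 7
s_4 = 1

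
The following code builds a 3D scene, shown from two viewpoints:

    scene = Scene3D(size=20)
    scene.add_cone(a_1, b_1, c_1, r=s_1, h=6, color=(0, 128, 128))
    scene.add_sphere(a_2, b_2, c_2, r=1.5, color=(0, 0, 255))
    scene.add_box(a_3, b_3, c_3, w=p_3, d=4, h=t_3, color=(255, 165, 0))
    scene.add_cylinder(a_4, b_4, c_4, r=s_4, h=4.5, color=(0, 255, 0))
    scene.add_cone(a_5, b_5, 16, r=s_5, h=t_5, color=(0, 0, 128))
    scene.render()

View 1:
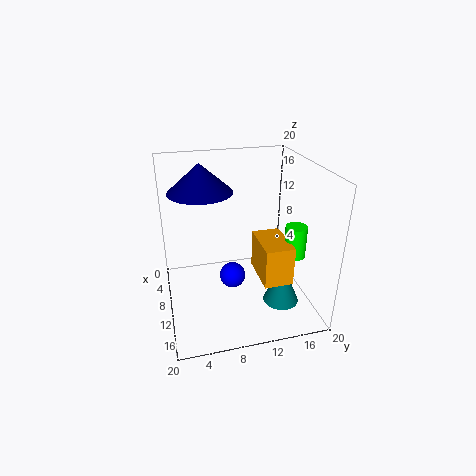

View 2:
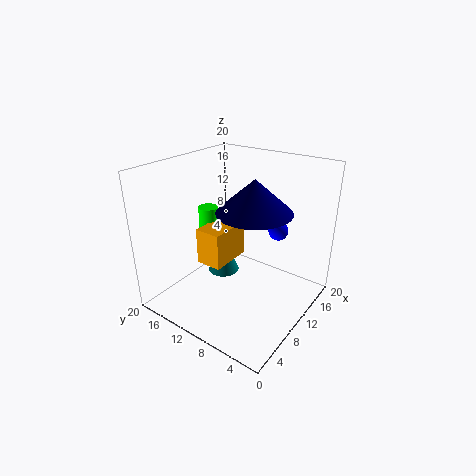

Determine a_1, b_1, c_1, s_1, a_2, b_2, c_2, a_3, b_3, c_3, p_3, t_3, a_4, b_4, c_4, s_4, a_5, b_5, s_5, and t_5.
a_1 = 13.5
b_1 = 15.5
c_1 = 1
s_1 = 2.5
a_2 = 17
b_2 = 7.5
c_2 = 9
a_3 = 8.5
b_3 = 12.5
c_3 = 4.5
p_3 = 6.5
t_3 = 5.5
a_4 = 12.5
b_4 = 17.5
c_4 = 7.5
s_4 = 1.5
a_5 = 7
b_5 = 5.5
s_5 = 4.5
t_5 = 4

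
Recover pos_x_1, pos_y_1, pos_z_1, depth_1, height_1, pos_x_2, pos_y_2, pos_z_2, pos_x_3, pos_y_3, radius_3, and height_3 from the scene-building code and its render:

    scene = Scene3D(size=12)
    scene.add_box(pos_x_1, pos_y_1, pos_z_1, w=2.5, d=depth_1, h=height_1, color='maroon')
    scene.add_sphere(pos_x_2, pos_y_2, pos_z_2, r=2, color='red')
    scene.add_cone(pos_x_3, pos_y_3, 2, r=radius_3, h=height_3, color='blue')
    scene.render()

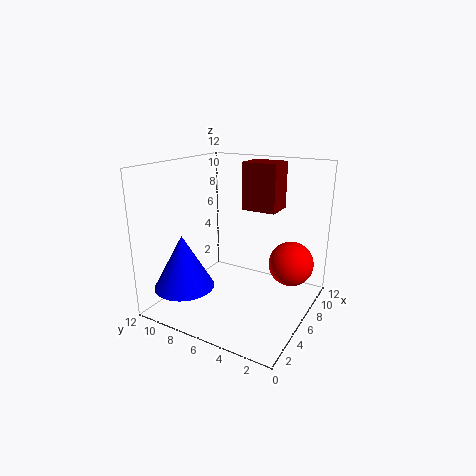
pos_x_1 = 7.5
pos_y_1 = 3.5
pos_z_1 = 8
depth_1 = 3
height_1 = 4
pos_x_2 = 9.5
pos_y_2 = 2.5
pos_z_2 = 3
pos_x_3 = 3
pos_y_3 = 9.5
radius_3 = 2.5
height_3 = 4.5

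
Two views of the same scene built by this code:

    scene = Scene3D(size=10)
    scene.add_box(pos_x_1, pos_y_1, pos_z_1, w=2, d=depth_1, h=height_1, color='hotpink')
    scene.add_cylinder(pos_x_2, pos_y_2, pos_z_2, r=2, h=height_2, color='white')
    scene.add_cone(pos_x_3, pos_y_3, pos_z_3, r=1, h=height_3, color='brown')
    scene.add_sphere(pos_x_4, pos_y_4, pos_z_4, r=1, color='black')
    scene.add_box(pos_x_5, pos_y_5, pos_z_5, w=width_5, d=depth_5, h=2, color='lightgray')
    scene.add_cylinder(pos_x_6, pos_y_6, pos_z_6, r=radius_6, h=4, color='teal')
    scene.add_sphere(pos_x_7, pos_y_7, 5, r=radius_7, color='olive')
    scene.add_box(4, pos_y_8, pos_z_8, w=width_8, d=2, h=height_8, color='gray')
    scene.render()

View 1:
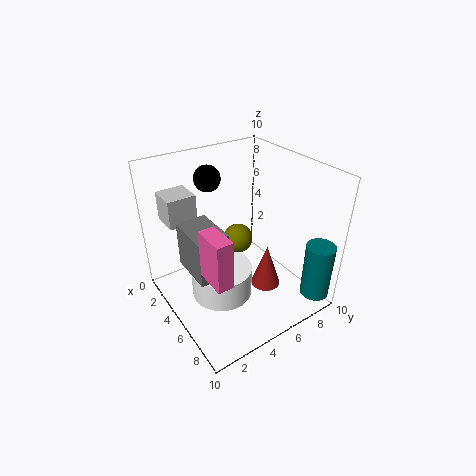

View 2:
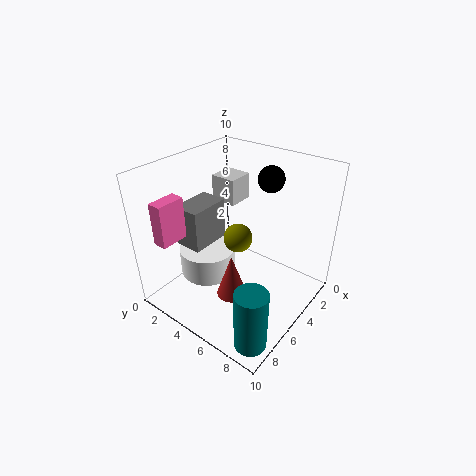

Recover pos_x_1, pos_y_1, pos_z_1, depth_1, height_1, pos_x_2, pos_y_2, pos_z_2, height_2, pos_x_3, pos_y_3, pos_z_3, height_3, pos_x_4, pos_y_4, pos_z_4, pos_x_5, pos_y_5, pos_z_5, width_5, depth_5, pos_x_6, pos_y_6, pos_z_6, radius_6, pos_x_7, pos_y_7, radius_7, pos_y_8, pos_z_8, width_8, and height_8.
pos_x_1 = 7, pos_y_1 = 1, pos_z_1 = 5, depth_1 = 1, height_1 = 3, pos_x_2 = 6, pos_y_2 = 3, pos_z_2 = 2, height_2 = 2, pos_x_3 = 7, pos_y_3 = 6, pos_z_3 = 2, height_3 = 3, pos_x_4 = 1, pos_y_4 = 5, pos_z_4 = 8, pos_x_5 = 1, pos_y_5 = 1, pos_z_5 = 6, width_5 = 2, depth_5 = 2, pos_x_6 = 9, pos_y_6 = 9, pos_z_6 = 1, radius_6 = 1, pos_x_7 = 5, pos_y_7 = 5, radius_7 = 1, pos_y_8 = 1, pos_z_8 = 4, width_8 = 3, height_8 = 3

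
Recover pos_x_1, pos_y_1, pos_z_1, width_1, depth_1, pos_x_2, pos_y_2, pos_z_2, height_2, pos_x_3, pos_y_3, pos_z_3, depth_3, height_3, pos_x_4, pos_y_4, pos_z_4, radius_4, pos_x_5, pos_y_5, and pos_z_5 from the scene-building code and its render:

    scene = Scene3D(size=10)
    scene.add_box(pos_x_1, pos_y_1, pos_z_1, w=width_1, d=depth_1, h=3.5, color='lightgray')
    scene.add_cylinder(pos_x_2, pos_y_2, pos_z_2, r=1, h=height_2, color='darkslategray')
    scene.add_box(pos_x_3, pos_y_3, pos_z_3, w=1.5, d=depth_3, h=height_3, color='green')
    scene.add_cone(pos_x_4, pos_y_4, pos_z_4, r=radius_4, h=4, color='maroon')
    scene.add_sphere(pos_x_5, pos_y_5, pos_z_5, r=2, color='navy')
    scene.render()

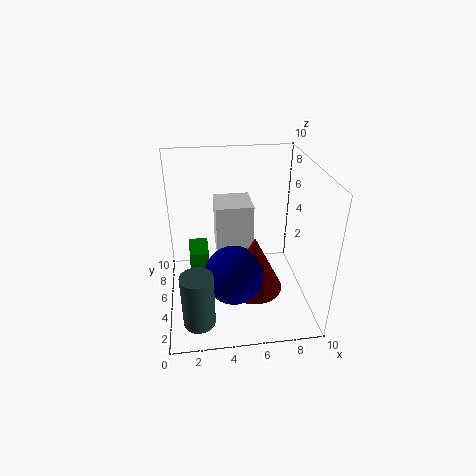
pos_x_1 = 3.5, pos_y_1 = 4.5, pos_z_1 = 4, width_1 = 2.5, depth_1 = 2.5, pos_x_2 = 2, pos_y_2 = 1, pos_z_2 = 1.5, height_2 = 3.5, pos_x_3 = 1.5, pos_y_3 = 7, pos_z_3 = 1, depth_3 = 2.5, height_3 = 1.5, pos_x_4 = 6, pos_y_4 = 4, pos_z_4 = 1.5, radius_4 = 2, pos_x_5 = 4.5, pos_y_5 = 3.5, pos_z_5 = 3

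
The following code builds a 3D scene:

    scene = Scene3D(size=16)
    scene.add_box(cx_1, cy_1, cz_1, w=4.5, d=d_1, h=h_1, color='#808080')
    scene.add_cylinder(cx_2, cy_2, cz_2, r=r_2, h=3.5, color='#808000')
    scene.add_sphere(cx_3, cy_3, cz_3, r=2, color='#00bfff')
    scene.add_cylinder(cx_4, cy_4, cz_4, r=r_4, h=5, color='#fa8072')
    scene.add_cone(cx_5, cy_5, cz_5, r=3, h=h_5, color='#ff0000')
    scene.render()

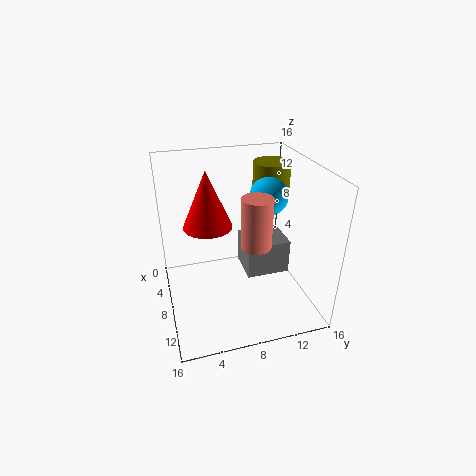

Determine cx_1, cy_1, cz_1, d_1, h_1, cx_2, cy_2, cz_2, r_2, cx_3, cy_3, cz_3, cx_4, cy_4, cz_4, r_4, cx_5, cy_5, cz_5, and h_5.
cx_1 = 4.5, cy_1 = 9, cz_1 = 3, d_1 = 5, h_1 = 4, cx_2 = 7, cy_2 = 12, cz_2 = 12.5, r_2 = 2, cx_3 = 9, cy_3 = 11, cz_3 = 13, cx_4 = 12.5, cy_4 = 8.5, cz_4 = 9.5, r_4 = 1.5, cx_5 = 3.5, cy_5 = 5.5, cz_5 = 7.5, h_5 = 7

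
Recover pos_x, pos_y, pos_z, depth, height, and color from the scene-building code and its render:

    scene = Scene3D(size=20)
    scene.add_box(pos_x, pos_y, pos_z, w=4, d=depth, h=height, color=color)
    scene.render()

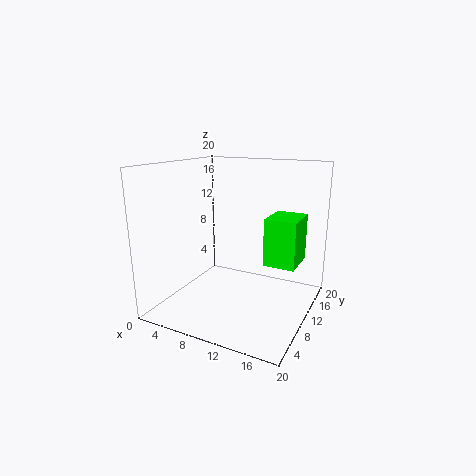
pos_x = 15; pos_y = 7; pos_z = 8; depth = 5; height = 6; color = 'lime'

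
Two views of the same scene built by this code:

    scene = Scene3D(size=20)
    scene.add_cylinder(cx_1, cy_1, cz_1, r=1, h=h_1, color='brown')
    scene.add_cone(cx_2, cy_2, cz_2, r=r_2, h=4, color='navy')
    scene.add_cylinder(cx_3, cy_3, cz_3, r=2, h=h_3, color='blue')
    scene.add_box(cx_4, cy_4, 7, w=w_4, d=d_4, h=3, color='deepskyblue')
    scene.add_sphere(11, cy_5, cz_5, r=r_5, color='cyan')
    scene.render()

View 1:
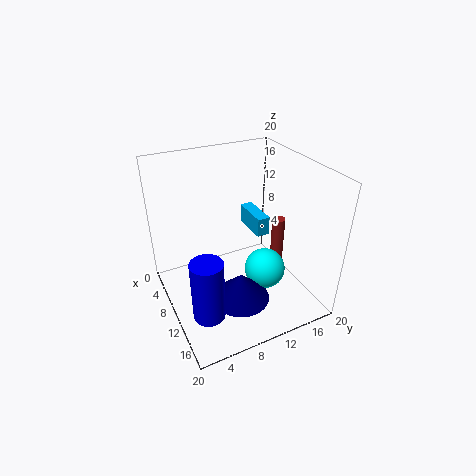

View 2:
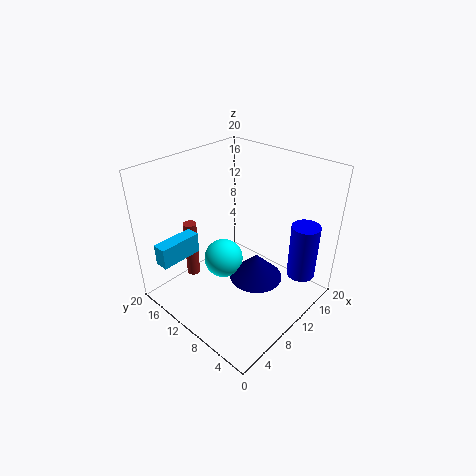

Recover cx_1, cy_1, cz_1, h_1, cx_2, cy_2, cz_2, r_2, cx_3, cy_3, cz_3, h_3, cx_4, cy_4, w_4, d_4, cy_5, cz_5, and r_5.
cx_1 = 8
cy_1 = 18
cz_1 = 1
h_1 = 9
cx_2 = 13
cy_2 = 9
cz_2 = 2
r_2 = 4
cx_3 = 16
cy_3 = 3
cz_3 = 4
h_3 = 8
cx_4 = 1
cy_4 = 15
w_4 = 6
d_4 = 2
cy_5 = 14
cz_5 = 4
r_5 = 3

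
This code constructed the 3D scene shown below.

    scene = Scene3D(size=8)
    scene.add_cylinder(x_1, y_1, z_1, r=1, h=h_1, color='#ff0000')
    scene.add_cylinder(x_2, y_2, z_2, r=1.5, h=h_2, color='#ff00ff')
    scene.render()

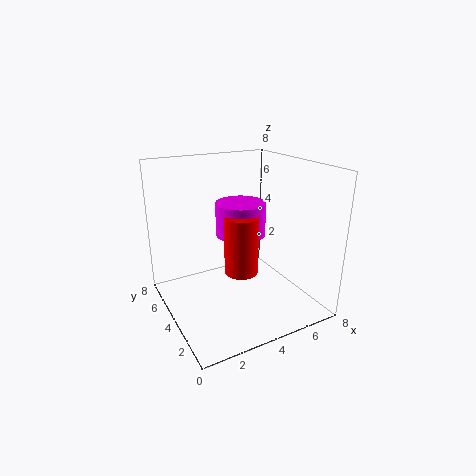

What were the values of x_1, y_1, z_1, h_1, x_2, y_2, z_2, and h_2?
x_1 = 4.5, y_1 = 4.5, z_1 = 1.5, h_1 = 3.5, x_2 = 5, y_2 = 5.5, z_2 = 3.5, h_2 = 2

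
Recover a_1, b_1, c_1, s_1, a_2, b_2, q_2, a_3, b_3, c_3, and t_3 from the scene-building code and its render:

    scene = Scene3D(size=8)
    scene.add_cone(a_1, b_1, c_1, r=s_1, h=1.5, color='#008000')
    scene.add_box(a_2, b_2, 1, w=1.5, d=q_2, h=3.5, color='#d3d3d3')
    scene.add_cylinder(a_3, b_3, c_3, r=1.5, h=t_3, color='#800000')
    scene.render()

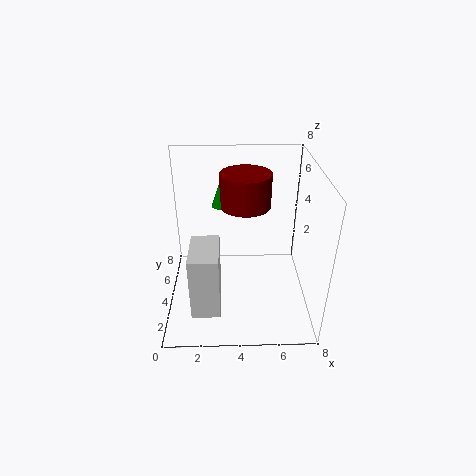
a_1 = 3; b_1 = 6; c_1 = 5; s_1 = 0.5; a_2 = 1.5; b_2 = 1; q_2 = 2.5; a_3 = 4.5; b_3 = 6; c_3 = 5; t_3 = 2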